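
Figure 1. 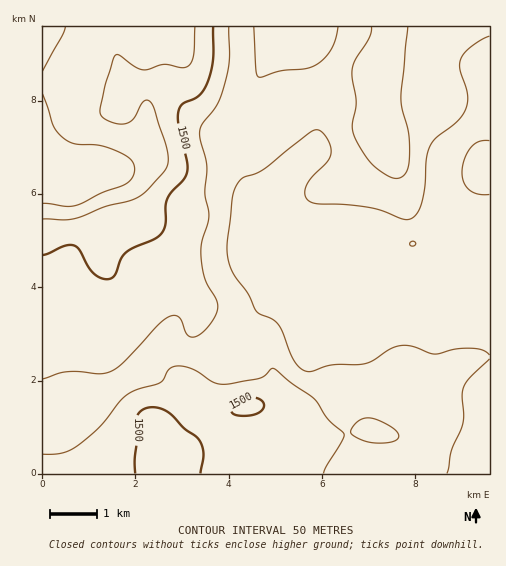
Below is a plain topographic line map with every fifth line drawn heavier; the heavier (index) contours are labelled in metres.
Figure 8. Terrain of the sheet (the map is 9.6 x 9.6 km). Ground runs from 1360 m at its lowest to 1650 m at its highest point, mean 1450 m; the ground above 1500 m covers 17.1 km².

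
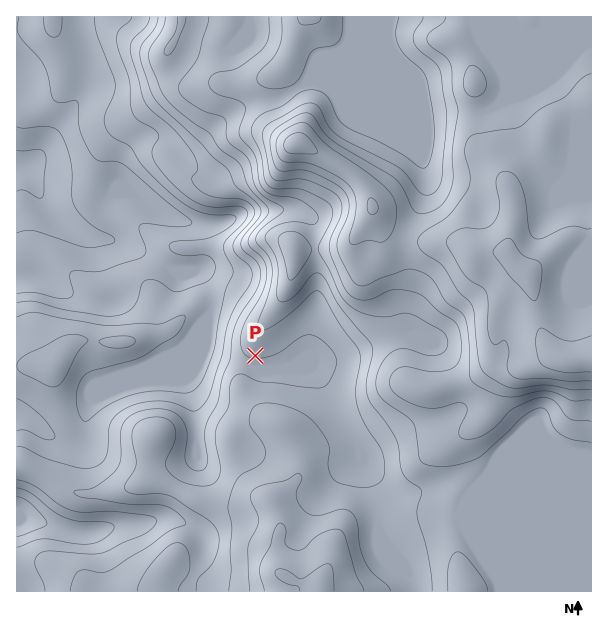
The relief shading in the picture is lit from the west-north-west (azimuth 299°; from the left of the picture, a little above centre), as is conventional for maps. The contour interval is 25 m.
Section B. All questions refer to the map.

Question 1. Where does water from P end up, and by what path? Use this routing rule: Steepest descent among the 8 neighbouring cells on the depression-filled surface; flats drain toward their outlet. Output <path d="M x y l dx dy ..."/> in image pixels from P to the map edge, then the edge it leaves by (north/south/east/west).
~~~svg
<path d="M255 356l0 10-9 0-1-1-9-2-2-1-28 0 0-5 1-1 0-3 3-6 0-41 2-1 0-11-5-9-9-9 0-1-7 0-5-3-3 0-12-6-6 0-15-11-6-3-3 0-4-3-3 0-5-3-3 0-4-3-3 0-6-3-15 0-2-1-9-2-9-4-3-3-1 0-3-3-11-6-16-17-9-19-5-5 0-1-9-9-4 0"/>
exit: west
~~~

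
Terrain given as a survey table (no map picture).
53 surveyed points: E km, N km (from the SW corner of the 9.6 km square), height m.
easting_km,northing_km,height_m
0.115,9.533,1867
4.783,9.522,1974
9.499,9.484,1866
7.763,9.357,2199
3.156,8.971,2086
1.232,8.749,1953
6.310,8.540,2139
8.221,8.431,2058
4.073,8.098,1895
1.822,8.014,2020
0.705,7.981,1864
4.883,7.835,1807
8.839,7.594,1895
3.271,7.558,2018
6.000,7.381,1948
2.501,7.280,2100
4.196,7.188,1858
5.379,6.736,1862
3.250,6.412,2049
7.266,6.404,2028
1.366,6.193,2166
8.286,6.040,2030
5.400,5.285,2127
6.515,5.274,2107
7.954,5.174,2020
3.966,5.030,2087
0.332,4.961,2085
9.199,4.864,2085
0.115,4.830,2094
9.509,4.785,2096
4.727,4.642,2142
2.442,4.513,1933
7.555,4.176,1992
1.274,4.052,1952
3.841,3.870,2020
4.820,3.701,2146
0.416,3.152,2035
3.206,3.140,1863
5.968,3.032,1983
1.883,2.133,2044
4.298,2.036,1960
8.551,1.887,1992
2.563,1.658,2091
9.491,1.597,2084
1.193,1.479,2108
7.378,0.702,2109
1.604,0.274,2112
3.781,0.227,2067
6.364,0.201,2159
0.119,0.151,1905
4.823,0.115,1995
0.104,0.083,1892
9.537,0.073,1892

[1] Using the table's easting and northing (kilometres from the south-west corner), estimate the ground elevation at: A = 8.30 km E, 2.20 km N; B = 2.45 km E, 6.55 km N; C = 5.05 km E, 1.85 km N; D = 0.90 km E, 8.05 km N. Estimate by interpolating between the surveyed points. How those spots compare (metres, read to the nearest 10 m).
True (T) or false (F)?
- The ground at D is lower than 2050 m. T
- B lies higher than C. T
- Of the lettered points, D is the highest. F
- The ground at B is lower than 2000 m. F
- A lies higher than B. F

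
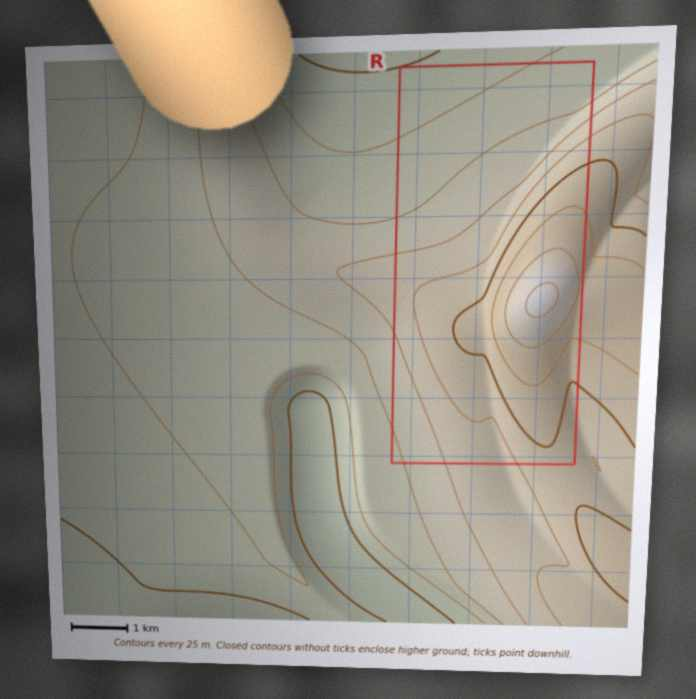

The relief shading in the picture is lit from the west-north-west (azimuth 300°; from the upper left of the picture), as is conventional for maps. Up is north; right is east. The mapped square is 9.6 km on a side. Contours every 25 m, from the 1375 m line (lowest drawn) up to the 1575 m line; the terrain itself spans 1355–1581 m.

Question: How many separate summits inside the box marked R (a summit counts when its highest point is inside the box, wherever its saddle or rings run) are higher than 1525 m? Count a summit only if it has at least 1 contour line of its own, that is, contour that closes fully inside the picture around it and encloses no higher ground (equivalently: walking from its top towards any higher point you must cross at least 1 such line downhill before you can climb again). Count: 1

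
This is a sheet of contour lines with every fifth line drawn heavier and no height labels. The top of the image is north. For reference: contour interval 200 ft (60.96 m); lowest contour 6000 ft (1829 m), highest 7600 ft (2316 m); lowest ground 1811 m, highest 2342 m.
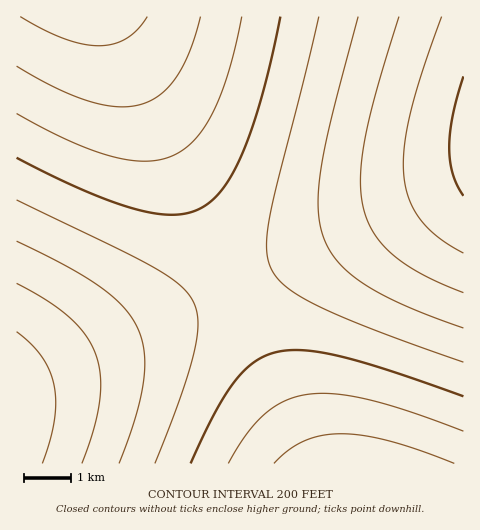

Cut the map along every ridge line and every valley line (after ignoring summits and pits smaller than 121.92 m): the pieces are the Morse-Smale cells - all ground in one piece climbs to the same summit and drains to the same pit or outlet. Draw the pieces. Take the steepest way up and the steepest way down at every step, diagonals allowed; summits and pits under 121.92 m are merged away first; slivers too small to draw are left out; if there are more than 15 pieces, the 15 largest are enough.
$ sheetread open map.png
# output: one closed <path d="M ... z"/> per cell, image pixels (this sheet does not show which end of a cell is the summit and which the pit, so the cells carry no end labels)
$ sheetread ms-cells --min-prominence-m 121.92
<path d="M463 16l-353 1 122 269 232-106z"/><path d="M110 16l-94 1 1 367 215-99z"/><path d="M463 180l-230 106 81 178 150-1z"/><path d="M232 286l-215 98-1 79 297 1z"/>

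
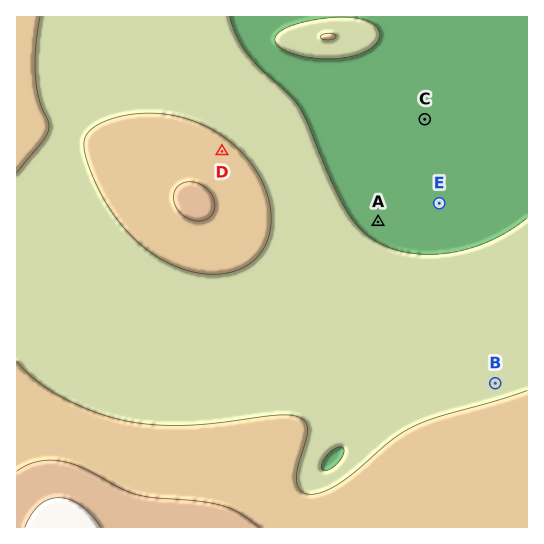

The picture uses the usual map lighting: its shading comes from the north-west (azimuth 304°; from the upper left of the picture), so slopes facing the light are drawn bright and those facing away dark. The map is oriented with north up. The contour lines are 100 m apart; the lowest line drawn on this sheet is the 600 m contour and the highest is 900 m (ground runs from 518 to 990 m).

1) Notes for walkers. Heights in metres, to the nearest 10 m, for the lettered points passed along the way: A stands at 590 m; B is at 690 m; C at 570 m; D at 730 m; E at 580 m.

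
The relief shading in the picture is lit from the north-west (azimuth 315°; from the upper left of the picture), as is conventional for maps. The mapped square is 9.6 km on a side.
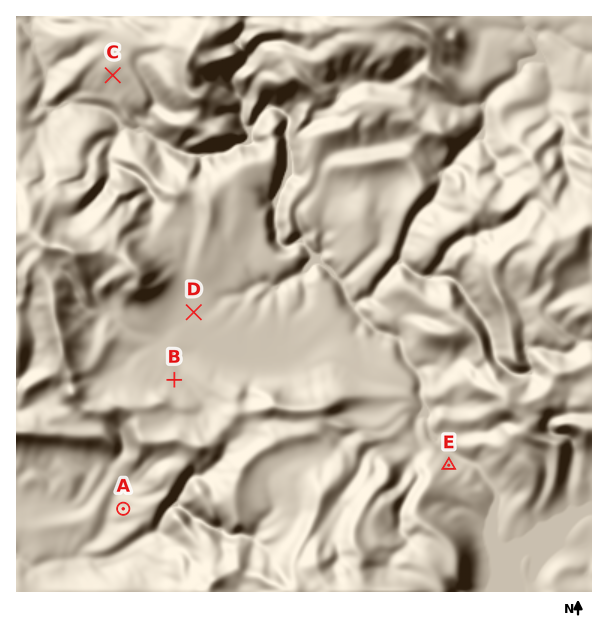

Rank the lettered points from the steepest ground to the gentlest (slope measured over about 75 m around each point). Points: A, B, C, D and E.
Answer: E C A B D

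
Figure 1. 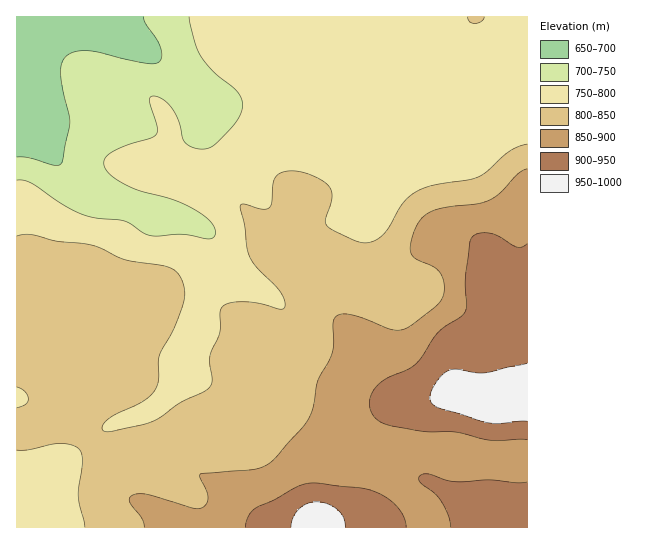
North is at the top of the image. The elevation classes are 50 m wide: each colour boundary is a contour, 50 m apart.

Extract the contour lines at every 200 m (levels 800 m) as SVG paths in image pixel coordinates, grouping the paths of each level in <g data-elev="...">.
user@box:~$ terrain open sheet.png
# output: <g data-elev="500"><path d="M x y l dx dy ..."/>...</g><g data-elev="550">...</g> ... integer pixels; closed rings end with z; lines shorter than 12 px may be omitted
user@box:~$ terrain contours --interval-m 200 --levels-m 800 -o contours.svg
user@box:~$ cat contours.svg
<g data-elev="800"><path d="M17 450l12 0 32-7 12 2 6 4 3 5 0 8-4 35 7 30"/><path d="M17 387l8 4 3 8-3 6-8 3"/><path d="M527 144l-9 3-9 4-22 20-9 6-9 3-36 5-18 7-13 12-18 30-9 6-8 3-6-1-8-2-20-10-7-5-1-6 7-24-2-6-5-7-12-6-14-4-12-1-8 3-6 8-1 20-2 5-8 2-19-5-2 1-1 2 10 50 7 10 23 24 5 10 0 6-6 2-18-5-16-2-14 1-8 3-3 7-1 21-9 23 2 22-2 8-8 6-23 10-25 18-11 4-31 6-6 1-3-2-1-4 4-5 10-7 29-14 7-6 4-7 3-8 0-24 15-28 10-26 1-11-4-12-5-7-7-4-44-7-32-15-36-4-26-6-14 1"/><path d="M468 17l2 5 5 1 7-2 2-4"/></g>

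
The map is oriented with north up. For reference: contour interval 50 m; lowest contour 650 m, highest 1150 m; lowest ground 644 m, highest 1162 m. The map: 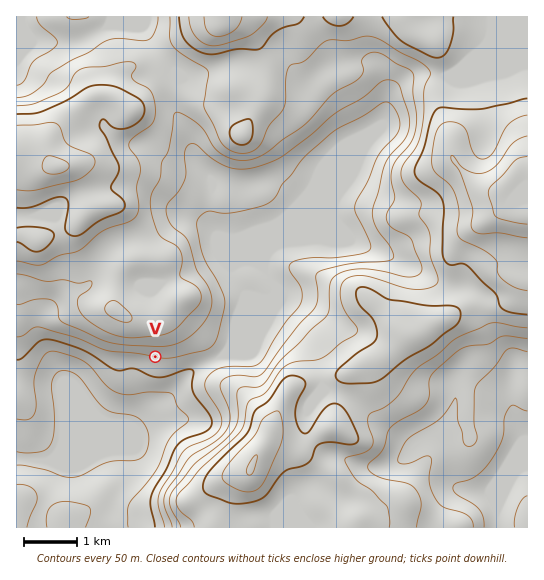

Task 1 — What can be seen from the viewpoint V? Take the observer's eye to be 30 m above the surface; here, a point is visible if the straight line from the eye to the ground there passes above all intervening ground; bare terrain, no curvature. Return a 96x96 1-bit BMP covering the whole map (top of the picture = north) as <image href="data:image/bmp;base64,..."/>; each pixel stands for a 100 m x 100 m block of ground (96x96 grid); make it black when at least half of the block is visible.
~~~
<image width="96" height="96" href="data:image/bmp;base64,Qk2+BAAAAAAAAD4AAAAoAAAAYAAAAGAAAAABAAEAAAAAAIAEAAATCwAAEwsAAAIAAAAAAAAA////AAAAAAD7//8AAAAAAAAAAAD///8AAAAAAAAAAAD///8AAAAAAAAAAAD///8AAAAAAAAAAAD////AAAAAAAAAAAD/////AAAAAAAAAAD/////wAAAAAAAAAD/////4AAAAAAAAAD/////8AAAAAAAAAD//////AAAAAAAAAD//////4AAAAAAAAD//////+AAAAAAAAD///////AAAAAAAAD///////AAAAAAAAB///////gAAAAAAAB///////wAAAAAAAD///////wAAAAAAAD///////4AAAAAAAD///////4AAAAAAAD///////4AAAAAAAB///////8AAAAAAAD///////8AAAAAAAD///////+AAAAAAAD/+A////+AAAAAAAD/4Af////AAAAAAAD/gA/////AAAAAAAD/AB/////gAAAAAAD+AB///+/gAAAAAAD+AD/////gAAAAAAD8AD/////wAAAAAAD8AH/////wBwAAAAD4AH/////4D4AAAAD4AH//+//8H8AAAAD4AH//8H///+AAAADwAH/+IB////4AAADwAD/8AAP/+f8AAADgAAfgAAD/+P8AAADAAAAAAAB///4AAAAAAAAAAAA///wAAAAAAAAAAAAf//gAAAAAAAAAAAAH//AAAAAAAAAAAAAD/+AAAAAAAAAAAAAB/8AAAAAAAAAAAAAA/4AAAAAAAAAAAAAAf4AAAAAAAAAAAAAAfwAAAAAAAAAAAAAAPgAAAAAAAAAAAAAAGAAAAAAAAAAAAAAAAAAAAAAAAAAAAAAAAAAAAAAAAAAAAAAAAAAAAAAAAAAAAAAAAAAAAAAAAAAAAAAAAAAAAAAAAAAAAAAAAAAAAAAAAAAAAAAAAAAA/gAAAAAAAAAAAAAP/+AAAAAAAAAAAAAP//8AAAAAAAAAAAAH//8AAAAAAAAAAAAD/+AAAAAAAAAAAAAB/8AAAAAAAAAAAAAA/8AAAAAAAAAAAAAAf8AAAAAAAAAAAAAAf8AAAAAAAAAAAAAAP8AAAAAAAAAAAAAAPgAAAAAAAAAAAAAAOAAAAAAAAAAAAAAAEAAAAAAAAAAAAAAAAAAAAAAAAAAAAAAAAAAAAAAAAAAAAAAAAAAAAAAAAAAAAAAAAAAAAAAAAAAAAAAAAAAAAAAAAAAAAAAAAAAAAAAAAAAAAAAAAAAAAAAAAAAAAAAAAAAAAAAAAAAAAAAAAAAAAAAAAAAAAAAAAAAAAAAAAAAAAAAAAAAAAAAAAAAAAAAAAAAAAAAAAAAAAAAAAAAAAAAAAAAAAAAAAAAAAAAAAAAAAAAAAAAAAAAAAAAAAAAAAAAAAAAAAAAAAAAAAAAAAAAAAAAAAAAAAAAAAAAAAAAAAAAAAAAAAAAAAAAAAAAAAAAAAAAAAAAAAAAAAAAAAAAAAAAAAAAAAAAAAAAAAAAAAAAAAAAAAAAAAAAAAAAAAAAAAAAAAAAAAAAAAAAAAAAAAAAAAAAAAAAAAAAAAAAAAAAAAAAAAAAAAAAAAAAAAAAAAAAAAAAAAAAAAAA="/>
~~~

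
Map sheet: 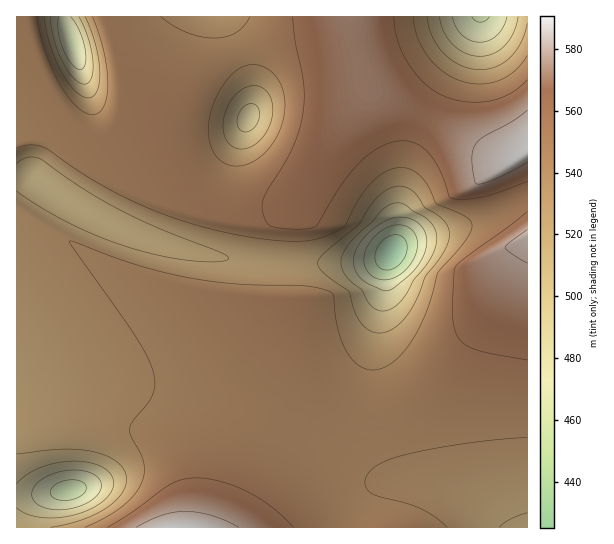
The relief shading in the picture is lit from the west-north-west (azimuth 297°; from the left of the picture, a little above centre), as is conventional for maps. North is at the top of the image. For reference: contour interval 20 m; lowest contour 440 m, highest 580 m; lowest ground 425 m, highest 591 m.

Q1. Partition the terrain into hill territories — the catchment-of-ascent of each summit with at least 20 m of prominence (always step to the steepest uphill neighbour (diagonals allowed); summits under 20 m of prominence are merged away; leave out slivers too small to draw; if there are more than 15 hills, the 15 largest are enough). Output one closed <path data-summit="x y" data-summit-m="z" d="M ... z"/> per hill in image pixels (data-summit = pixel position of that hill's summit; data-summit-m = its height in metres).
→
<path data-summit="527 151" data-summit-m="591" d="M527 16l-510 0-1 161 17 0 41 28 45 23 48 17 31 8 37 7 56 4 70-1 17-3 9-4 11-11 11-5 65-17 54-26z"/><path data-summit="182 527" data-summit-m="591" d="M33 177l-17 1 0 317 35-1-9 3-10 10-5 14 0 7 474-1-23-19-24-13-29-10-27-4-8-4-7-7-8-15-7-25-1-32 4-39 13-66 0-20 5-18-11 5-17 3-70 1-56-4-37-7-59-17-32-13-46-26z"/><path data-summit="527 237" data-summit-m="584" d="M527 197l-4 0-17 11-32 15-65 17-11 5-7 8-7 20 0 20-13 66-4 39 0 20 4 25 9 23 10 11 8 4 27 4 29 10 24 13 24 20 26-1z"/>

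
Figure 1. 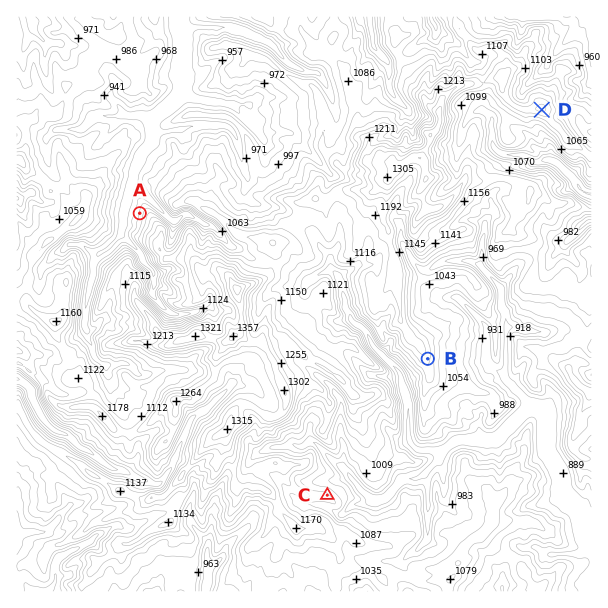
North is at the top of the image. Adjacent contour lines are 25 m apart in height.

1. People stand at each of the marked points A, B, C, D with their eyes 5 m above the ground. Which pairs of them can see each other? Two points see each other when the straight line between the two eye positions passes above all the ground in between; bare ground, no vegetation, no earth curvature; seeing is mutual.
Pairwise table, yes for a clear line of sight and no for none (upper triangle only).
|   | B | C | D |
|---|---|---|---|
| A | no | no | no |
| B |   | yes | yes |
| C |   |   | no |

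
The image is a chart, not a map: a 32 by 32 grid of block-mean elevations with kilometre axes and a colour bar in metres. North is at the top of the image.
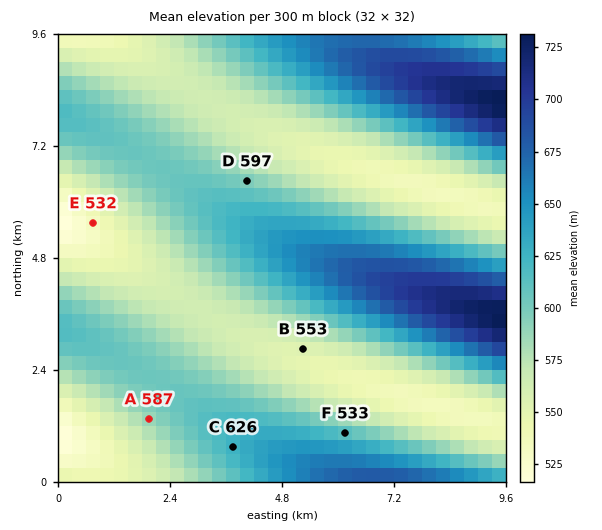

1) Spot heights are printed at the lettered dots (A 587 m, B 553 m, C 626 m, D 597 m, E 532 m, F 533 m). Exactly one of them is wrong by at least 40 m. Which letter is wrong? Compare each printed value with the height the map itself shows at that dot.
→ F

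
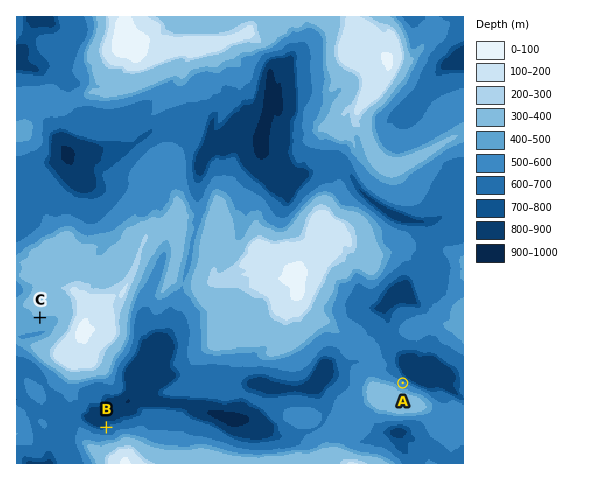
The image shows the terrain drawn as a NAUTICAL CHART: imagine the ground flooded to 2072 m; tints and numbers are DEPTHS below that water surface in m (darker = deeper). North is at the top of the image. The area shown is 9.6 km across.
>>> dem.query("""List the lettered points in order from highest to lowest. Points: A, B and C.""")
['C', 'A', 'B']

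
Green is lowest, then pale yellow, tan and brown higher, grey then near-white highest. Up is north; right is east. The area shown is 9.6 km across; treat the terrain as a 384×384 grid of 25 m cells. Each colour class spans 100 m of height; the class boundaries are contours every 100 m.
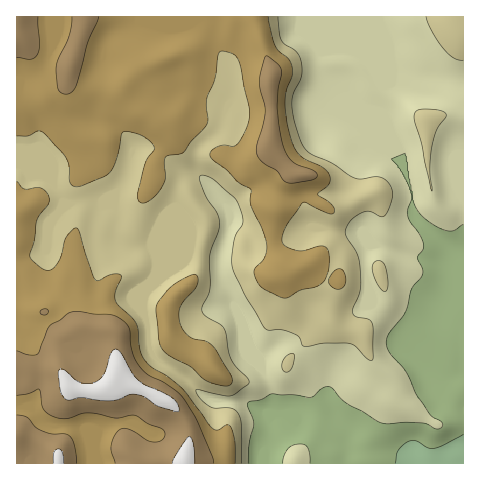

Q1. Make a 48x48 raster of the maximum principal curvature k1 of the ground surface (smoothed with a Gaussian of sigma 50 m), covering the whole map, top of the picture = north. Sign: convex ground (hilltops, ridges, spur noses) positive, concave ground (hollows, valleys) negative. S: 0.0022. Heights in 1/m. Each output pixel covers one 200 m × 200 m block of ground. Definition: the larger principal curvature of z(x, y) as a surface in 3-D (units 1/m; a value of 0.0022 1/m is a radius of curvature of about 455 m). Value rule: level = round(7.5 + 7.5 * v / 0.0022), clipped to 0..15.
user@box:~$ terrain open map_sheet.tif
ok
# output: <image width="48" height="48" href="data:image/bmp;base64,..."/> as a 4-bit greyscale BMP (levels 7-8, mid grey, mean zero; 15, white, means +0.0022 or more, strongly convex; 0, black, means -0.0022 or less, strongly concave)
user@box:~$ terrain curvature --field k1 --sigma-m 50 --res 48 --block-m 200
<image width="48" height="48" href="data:image/bmp;base64,Qk32BAAAAAAAAHYAAAAoAAAAMAAAADAAAAABAAQAAAAAAIAEAAATCwAAEwsAABAAAAAAAAAAAAAAABEREQAiIiIAMzMzAERERABVVVUAZmZmAHd3dwCIiIgAmZmZAKqqqgC7u7sAzMzMAN3d3QDu7u4A////AId5+oiHequ8u7mZzYd4nKiIiJmYiIiHiJeL64iJrKh3itqYzXd3mqmIiImId3iYiKq7vJiIm5d2aeuYzYd4mYmHiImYh2epiMqHeod3moh2aPuIzYiIh3mIh3iZmHisqah3iXZ3mHiHa/qIzamIh3iYh3iJmavLuoiZqod4mGeYr+mIrZd3h3iXeHeImruYmIeJq6qqqXis/6dnm2eHh3mIiIiZmql3iIiIq7zKqqzu64d4q3qoh5l3iIiImpd3iYl3rKqrmM7bmYma/t2pqah4iIiImod4iIiIy3ZpqtuJmHm//LqJuoeIh4iKuod4h5ma2Yd3vbhniKvfl3h5uoiHd4m8qIeIh4h5uHd4zZV5q8vLhnd5qpiHd4rJd3iIiIeJqHd4zYaKy7m6l3iZiZmYeIy2Z4iIiHd4qYd4vZeL6oiaqIi4eIiZmaymd4iIiIh4mqq83bl86HiJqHi4eIeJqqq4eIiIiIiIeKqryqh913d4mHioiYeKqHmqiIh3iJmqiZh5qIidyHd4h3qYmYeKp3eamId3eHiJmIh6lnia63iId4qHmXeJqIeKqHd3iHiIiIh6t3iIz8mYiJqYqHiYq5iLqHeIiImHiIh4uoiIi/2YiImrqYmIrJiciIiIh4h3iYl4iqmIiK+Xiau6m6mIrIisiJmId4h3eZl4iJqIh36nibmZqruYm4m7mIh3d5h3eJh4h4mId3uniqaKl3q5mpiah4iId6iHiJh4eIh3h3rHeqebh3iqmYeJmJmIeKiIiJh4eJl3iHjpiaibh3eJl2eKqYiImKh3iJh4iJmHd3jaiIirl2d5t2aLmIiJqKl3iJh4iJqHd3rahnmrqHd6uXaLl3icqauZiIl3iJqXd52Yd4vLqprNvLibl4nMmXmpiIh3eJqoiLp3dqyZmHipecyrqYjqeIeYiJiIiImpibh3iLp4qniZiIvMqHn4d5eIiImYiHmqmJh3irhnrN7+uYmrmIr4d4iHeIiJmIiqh3eJupmJrf/8mIiZiIvnd4h3eIiJmIiqiIm7qZqqzbiJiHd4h3zXd3h3iIiJqHeZmpmph4rL2nVoiHd3h33Xd3h3iYmaqGaJmYiIh4nduGZoiId3d33Hd4h3mYiZmHeamImIiHfPuHd4iIiIiIy4d4h4mHh4iImpmYiIiHe/t3d4iIh3iKupmZiJiIh4iKqYmYeIiHevt3d3iHh3ebu7qYmZiJh4iZiIeJh4d3evtmd3d4h3iriJmIiZmZiZmYeId5h3d4jPpmeHd4iImId4iHiIm5mZmoeId4iIiInfqIiHd3iId4iIiHiHjKh3iaiId4mIh4jOu6l3d4iHeIh3iHiInLd3eJqph5mId4i9y5iJiZiHd4h4iXqYi8h3eImsy6iHd3fdq6mIiIiIiIiIipuYedl3iYiIq7qIiHj8eah4iIh3eIiImrmIeMt3iIiHeJmIiHr5VoiHd3h3d4iImbh3d6yHiHiHd4iIiHz5ZniIiIiIiIiImbh3d5ypmHeHd4iHiZzYeId4iIiIiIiJmA=="/>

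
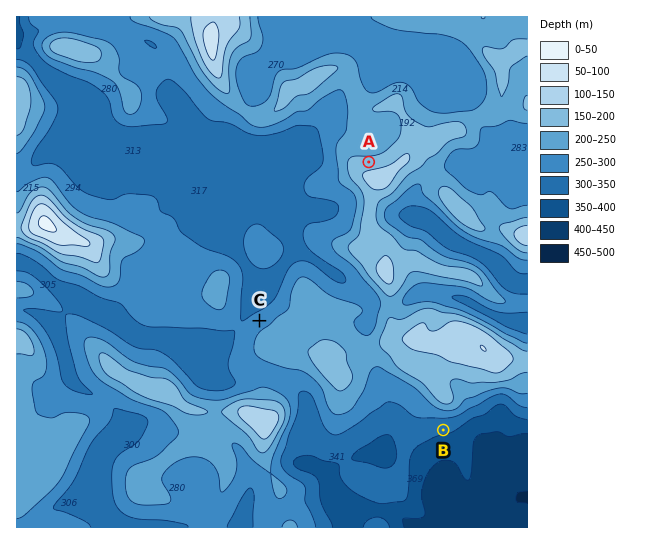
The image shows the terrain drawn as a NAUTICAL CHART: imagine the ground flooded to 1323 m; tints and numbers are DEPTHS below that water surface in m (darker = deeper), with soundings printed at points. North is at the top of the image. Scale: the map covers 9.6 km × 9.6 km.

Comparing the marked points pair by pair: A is higher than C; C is higher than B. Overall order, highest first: A C B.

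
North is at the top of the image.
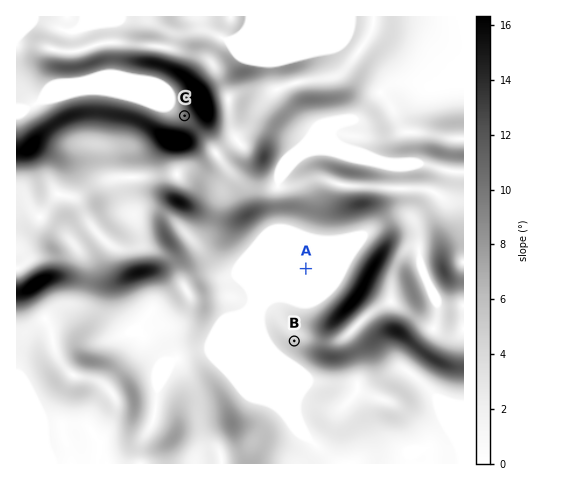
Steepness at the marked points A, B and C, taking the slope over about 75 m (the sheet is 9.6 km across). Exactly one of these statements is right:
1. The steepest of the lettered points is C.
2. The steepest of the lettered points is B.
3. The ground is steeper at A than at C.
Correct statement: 1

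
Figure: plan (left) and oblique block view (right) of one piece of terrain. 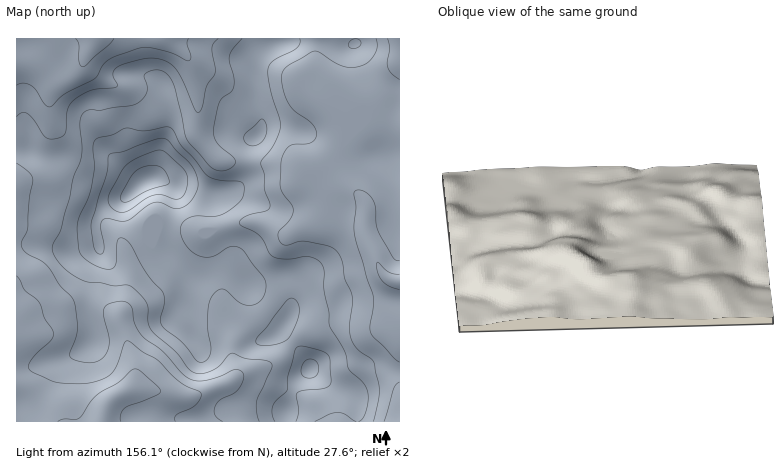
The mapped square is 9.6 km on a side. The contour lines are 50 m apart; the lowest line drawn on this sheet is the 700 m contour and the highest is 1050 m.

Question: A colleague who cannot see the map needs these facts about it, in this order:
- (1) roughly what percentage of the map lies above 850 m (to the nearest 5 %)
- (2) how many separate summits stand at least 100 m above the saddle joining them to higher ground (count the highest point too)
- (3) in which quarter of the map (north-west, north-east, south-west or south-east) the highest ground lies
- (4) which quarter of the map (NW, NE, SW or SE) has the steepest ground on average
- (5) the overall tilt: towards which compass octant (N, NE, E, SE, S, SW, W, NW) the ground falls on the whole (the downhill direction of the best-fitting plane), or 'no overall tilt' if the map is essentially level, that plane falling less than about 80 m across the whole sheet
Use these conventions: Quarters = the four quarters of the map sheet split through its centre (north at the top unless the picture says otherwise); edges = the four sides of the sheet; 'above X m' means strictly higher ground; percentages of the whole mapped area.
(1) About 40 % of the map lies above 850 m.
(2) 1 summit rises at least 100 m above its surroundings.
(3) The highest point lies in the north-west quarter of the map.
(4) Slopes are steepest in the north-west quarter.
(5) On the whole the map has no overall tilt.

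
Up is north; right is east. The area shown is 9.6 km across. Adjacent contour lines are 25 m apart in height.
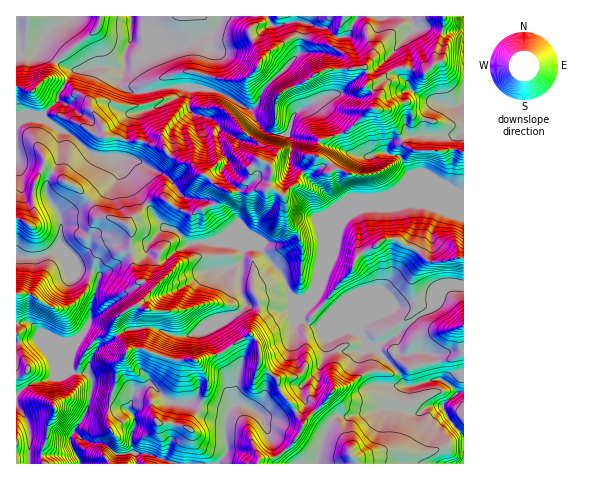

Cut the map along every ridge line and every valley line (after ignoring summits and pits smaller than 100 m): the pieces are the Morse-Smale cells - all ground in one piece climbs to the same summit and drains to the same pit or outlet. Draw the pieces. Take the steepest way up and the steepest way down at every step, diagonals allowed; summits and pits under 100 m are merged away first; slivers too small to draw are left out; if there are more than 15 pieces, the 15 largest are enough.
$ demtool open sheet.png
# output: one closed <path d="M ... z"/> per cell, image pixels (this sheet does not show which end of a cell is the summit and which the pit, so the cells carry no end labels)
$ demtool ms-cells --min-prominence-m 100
<path d="M343 16l-326 0 0 40 17 0 6-11 1 4 16 14 11 5 9 2-9 7-10 18 0 6-15 14 6 8 11 8-1 29-7 12 12 10 12 4 15 14 25-20 4-8-2-14 4 14 24 33 8-6 8-1 11 8 16 7 5 0 21-9 10-13 26 1 8-3 10 0 3-13-2-11 5-8-2-9 2-15 0-29 5-10 45-24 27-2-5-12-14-9z"/><path d="M145 328l-19 2-7 3-18 12-8 9-5 13 0 8 4 6-2 22-8 17-8 11 0 2 7 5 10 5 14 1 13 11 12-3 16 2 19 5 7 5 85 0 5-6 15-1 17-15 9-19-12-20-9-10-5-15-17-13-1-19-8-12-33 20-19 6-24 0-32-11 4-9z"/><path d="M403 144l-8 3-3 17-3 2-19 9-19 0-11-6-6 0-5-7-11-6-18 20-3 6-13 14-12-7-13 0-8 3-26-1-10 13-21 9-12-2-20-13-8 1-7 7 18 21 11 4 12 13 33-2 24 5-5 17 0 28 6 12 4 2 20 0 11 5 10-1 9 8 10-17 30-76 7-8 15-9 31-1 11-3 14 0 14 3 32 0 0-55-10-3-10 2-31-1z"/><path d="M444 16l-100 0-11 31 14 9 5 12-27 2-41 21-8 8-1 34-2 8 2 16-5 8 2 11-3 12 15 8 13-14 3-6 18-20 11 6 5 7 6 0 11 6 19 0 19-9 3-2 3-17 9-3-16-32-14-4 2-11-10-12 33-18 8 0 17 5 6-2 5-7 0-10 9-29z"/><path d="M246 304l-9 10-48 22-14 0-22-8-7 0 1 12-4 9 32 11 24 0 19-6 33-20 8 12 1 19 17 13 5 15 9 10 12 20-5 12-12 15-9 7-18 2-1 5 58 0 7-29 6-11 7-8 29-2 21-7 14 2 11 5 7 0 13-8 11 1 15-14-9-9-9-5-32 7-5-4-3-10-23-22-36 1-8-10 0-5 4-3-28-8-17-15-10 1-11-5-20 0z"/><path d="M418 204l-56 4-18 12-34 81-9 14 0 4 4 4 29 10 6 0 7-3 9 1 20 19 5-6 16-10 21-18 13-6 5-5 9-17 19-3 0-77-32-1z"/><path d="M133 20l-3 0 0 21-6 12-1 22-4 6 3 6 14 6 32-6 35 1 21 6 25 15 7-3 8-18 36-35 4-24-2-7-11 0-15 4-5-2-35 24-18 3-6-3-2-13-7 1-14 8-18 0-25-21z"/><path d="M221 242l-31 2-14 6-10 10-18-5-2-7-5 4-8 1 0 12 3 13 7 3 7 7-3 9-11 8 11 4-1 19 7 0 22 8 14 0 53-27 4-7-6-10 0-28 4-15 2-1-11-4z"/><path d="M27 322l-11 3 0 138 64 1 0-3-9-16 0-8 16-27 5-20-1-13-3-4-17-1-3-8-24-24-4-7z"/><path d="M463 392l-9 3-12 12-11-1-13 8-7 0-11-5-14-2-21 7-15 2-11-1-7 4-9 16-6 28 146 1z"/><path d="M463 16l-19 1-2 17-7 19 0 10-5 7-6 2-17-5-8 0-33 18 10 12-2 11 14 4 14 29 11 9 31 1 10-2 10 2z"/><path d="M56 253l-6 0-11 5-23-2 0 67 15 0 38 43 5-22 16-22 1-16 4-12 4-20-4-2-15-2-14-6z"/><path d="M463 286l-12 0-6 2-9 17-5 5-13 6-21 18-19 13-2 3 23 22 6 13 8 1 26-7 9 5 8 9 8-2z"/><path d="M132 254l-8 4-9 9-15 9-9 30-1 16-14 20-5 12-1 16 1 2 17 1 4-17 9-11 25-15 20-3 1-18-11-4 11-8 3-9-7-7-7-3z"/><path d="M91 202l-31 14 0 27-6 9 6 4 6 8 14 6 15 2 4 5 25-19 9-5-3-4 2-19-10-9-21-5z"/>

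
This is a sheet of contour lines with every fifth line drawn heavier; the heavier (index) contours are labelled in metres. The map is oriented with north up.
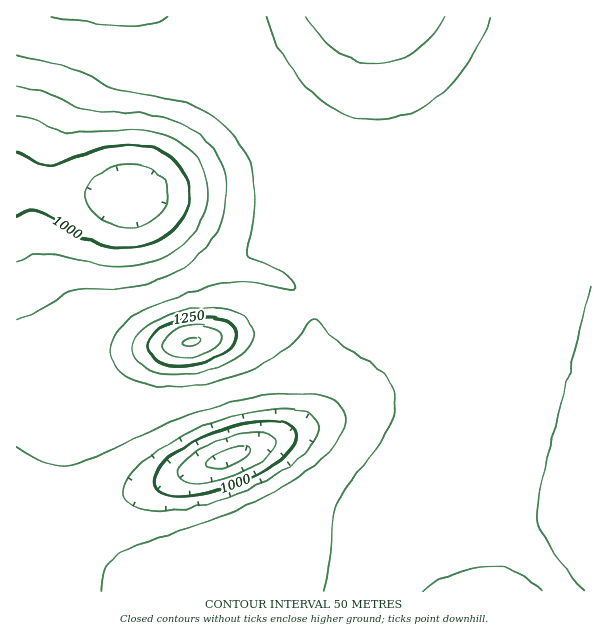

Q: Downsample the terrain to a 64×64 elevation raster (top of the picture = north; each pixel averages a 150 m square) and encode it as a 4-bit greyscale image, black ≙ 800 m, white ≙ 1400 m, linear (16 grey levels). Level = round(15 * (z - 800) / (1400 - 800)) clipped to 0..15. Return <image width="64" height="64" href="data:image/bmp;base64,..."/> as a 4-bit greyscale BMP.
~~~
<image width="64" height="64" href="data:image/bmp;base64,Qk12CAAAAAAAAHYAAAAoAAAAQAAAAEAAAAABAAQAAAAAAAAIAAATCwAAEwsAABAAAAAAAAAAAAAAABEREQAiIiIAMzMzAERERABVVVUAZmZmAHd3dwCIiIgAmZmZAKqqqgC7u7sAzMzMAN3d3QDu7u4A////AHd3d3d3iIiIiIiIiIiIiZmZmZmZmZmZmIiIiIiJmaqqd3d3d3eIiIiIiIiIiIiJmZmZmZmZmZmZmIiIiJmZqqp3d3d3d4iIiIiIiIiIiImZmZmZmZmZmZmZmZmZmZqqqnd3d3d3eIiIiIiIiIiIiZmZmZmZmZmZmZmZmZmZqqqqd3d3d3d3iIiIiIiIiIiImZmZmZmZmZmZmZmZmaqqqqp3d3d3d3d3iIiIiIiIiIiZmZmZmZmZmZmZmZmqqqqqqnd3d3d3d3d3eIiIiIiIiJmZmZmZmZmZmZmaqqqqqqqqd3d3d3d3d3d3d4iIiIiImZmZmZmZmZmZmaqqqqqqqqp3d3d3d3d3d3d3d3iIiIiJmZmZmZmZmZmZqqqqqqqqqnd3d3d3d2ZmZmZnd3iIiIiZmZmZmZmZmZmqqqqqqqqqd3d3d3d2ZmVVVVZmd3eIiImZmZmZmZmZmaqqqqqqqqp3d3d3d3ZmVVRERVVmZ3iIiJmZmZmZmZmZqqqqqqqqqnd3d3d3d2ZVREMzREVWZ3iIiZmZmZmZmZmqqqqqqqqqd3d3d3d3ZmVUQzMzNEVmd4iImZmZmZmZmaqqqqqqqqp3eIiId3d2ZlRDMiIjNFVmd4iJmZmZmZmZqqqqqqqqqniIiIiId3d2ZVQzIiIzRVZneIiZmZmZmZmqqqqqqqqqiIiIiIiId3dmZUQzMzNEVWd3iImZmZmZmZqqqqqqqqqIiIiIiIiId3dmVVRENERVZneIiJmZmZmZmqqqqqqqqoiIiIiIiIiId3dmZVVUVVVmd3iImZmZmZmaqqqqqqqqiIiIiIiIiIiIh3d2ZmZWZmZ3eIiZmZmZmZqqqqqqqqqIiIiIiIiIiIiIiHd3d2Zmd3eIiImZmZmZmaqqqqqqqoiIiIiIiIiIiIiIiIh3d3d3eIiImZmZmZmZqqqqqqqqiIiIiIiIiJmZmZiIiIiIiIiIiIiZmZmZmZmqqqqqqqqIiIiIiIiZmZmZmZmYiIiIiIiIiZmZmZmZmaqqqqqqqoiIiIiImZmqqqqqqZmZiIiIiImZmZmZmZmZqqqqqqqqiIiIiIiZmqu8zLu6qZmZmZmZmZmZmZmZmZmaqqqqqqqIiIiIiJmqvM3d3MuqmZmZmZmZmZmZmZmZmZqqqqqqqoiIiIiImaq83e7tzLqpmZmZmZmZmZmZmZmZmqqqqqqqiIiIiIiZmrvN3u3cu6mZmZmZmZmZmZmZmZmaqqqqqqqIiIiIiImZq7zN3My6qZmZmZmZmZmZmZmZmZqqqqqqqniIiIiIiJmaq7u7u6qpmZmZmZmZmZmZmZmZmaqqqqqqd3iIiIiIiZmaqqqqqpmZmZmZmZmZmZmZmZmZqqqqqqp3d3iIiIiIiJmZmZmZmZmZmZmZmZmZmZmZmZmqqqqqqnd3d4iIiIiIiJmZmZmZmZmZmZmZmZmZmZmZmaqqqqqqd3d3d3d3d3iIiImZmZmZmZmZmZmZmZmZmZmZqqqqqqp3d3d3d3d3d3eIiJmZmZmZmZmZmZmZmZmZmZmaqqqqqmZ3d2ZmZmZmd3iIiZmZmZmZmZmZmZmZmZmZmZqqqqqqZmZmZmZlVmZmd4iImZmZmZmZmZmZmZmZmZmZmqqqqqpmZmZlVVVVVWZneIiZmZmZmZmZmZmZmZmZmZmaqqqqqmZmZVVVRERFVWZ3iImZmZmZmZmZmZmZmZmZmZmqqqqqVVVVVURERERVVmd4iZmZmZmZmZmZmZmZmZmZmaqqqqpVVVVEREMzREVWZ3iJmZmZmZmZmZmZmZmZmZmZqqqqqlVVVURDMzMzRFVneIiZmZmZmZmZmZmZmZmZmZmqqqqqVVVUREMzMzNEVWZ4iJmZmZmZmZmZmZmZmZmZmZqqqqpVVVREQzMzM0RVZniImZmZmZmZmZmZmZmZmZmZmqqqqlVVVERDMzMzRFVmeIiZmZmZmZmZmZmZmZmZmZmaqqqqVVVVRERDMzREVWd4iZmZmZmZmZmZmZmZmZmZmZqqqqpVVVVVREREREVWZ3iJmZmZmZmZmZmZmZmZmZmZmaqqqlVVVVVVRERFVWZ3iImZmZmZmZmZmZmZmZmZmZmZqqqqVVZmZVVVVVVWZ3eImZmZmZmZmZmZmZmZmZmZmZmqqqpWZmZmZmZmZmZ3eIiZmZmZmZmZmZmZmZmZmZmZmaqqqmZmZmZmZmZnd3iIiZmZmZmZmZmZmZmZmZmZmZmZmqqqZmZ3d3d3d3d4iImZmZmZmZmZmZmZmZmZmZmZmZmaqqpnd3d3iIiIiIiJmZmZmZmZmZmZmZmZmZmZmZmZmZqqqnd3d4iIiIiImZmZmZmZmZmZmZmIiJmZmZmZmZmZmqqqd3iIiIiZmZmZmZmZmZmZmZmYiIiIiImZmZmZmZmZqqqIiIiImZmZmZmZmZmZmZmZmYiIiIiIiJmZmZmZmZmqqoiIiJmZmZmZmqqqqZmZmZmYiIiIiIiIiZmZmZmZmaqqiJmZmZmZmaqqqqqpmZmZmYiIiIiIiIiImZmZmZmZqqqZmZmZmZqqqqqqqqqZmZmYiIiHd3d4iIiJmZmZmZmaqpmZmZmqqqqqqqqqqpmZmYiIh3d3d3d4iIiZmZmZmZqqmZmqqqqqqqqqqqqqmZmZiIh3d3d3d3eIiJmZmZmZmqqqqqqqqqqqqqqqqqqZmZiIh3d3d3d3d3iIiZmZmZmZqqqqqqqqqqqqqqqqqpmZmIh3d3dmZ3d3eIiJmZmZmZmq"/>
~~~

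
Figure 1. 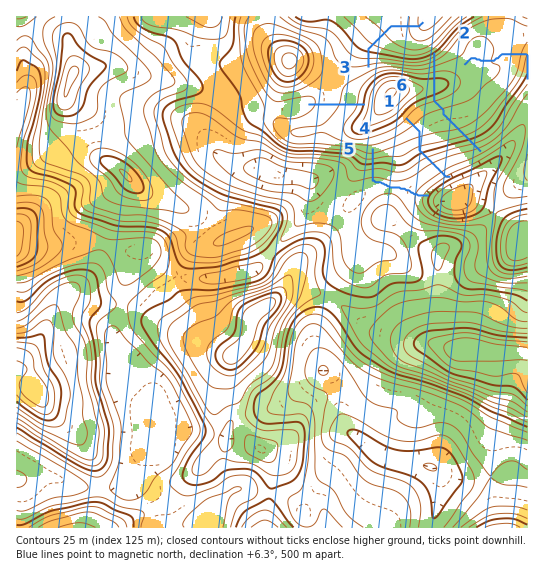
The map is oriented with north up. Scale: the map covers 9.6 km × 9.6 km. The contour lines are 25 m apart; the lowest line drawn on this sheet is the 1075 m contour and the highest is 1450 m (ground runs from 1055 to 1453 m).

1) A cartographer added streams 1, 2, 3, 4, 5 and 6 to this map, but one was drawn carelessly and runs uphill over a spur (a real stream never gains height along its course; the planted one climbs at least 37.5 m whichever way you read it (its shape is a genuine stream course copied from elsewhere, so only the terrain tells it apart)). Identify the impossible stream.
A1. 6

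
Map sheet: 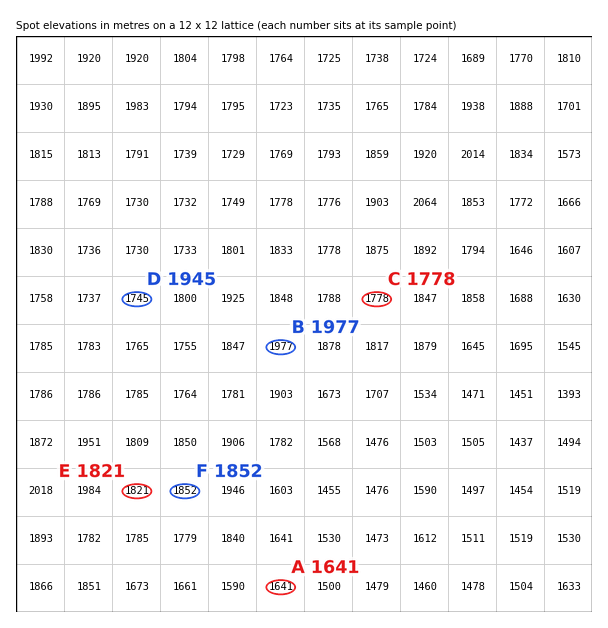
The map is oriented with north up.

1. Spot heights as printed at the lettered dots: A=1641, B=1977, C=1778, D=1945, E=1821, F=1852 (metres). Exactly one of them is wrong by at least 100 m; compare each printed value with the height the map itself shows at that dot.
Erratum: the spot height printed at D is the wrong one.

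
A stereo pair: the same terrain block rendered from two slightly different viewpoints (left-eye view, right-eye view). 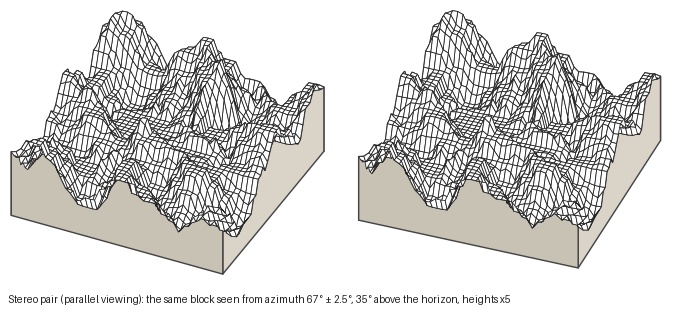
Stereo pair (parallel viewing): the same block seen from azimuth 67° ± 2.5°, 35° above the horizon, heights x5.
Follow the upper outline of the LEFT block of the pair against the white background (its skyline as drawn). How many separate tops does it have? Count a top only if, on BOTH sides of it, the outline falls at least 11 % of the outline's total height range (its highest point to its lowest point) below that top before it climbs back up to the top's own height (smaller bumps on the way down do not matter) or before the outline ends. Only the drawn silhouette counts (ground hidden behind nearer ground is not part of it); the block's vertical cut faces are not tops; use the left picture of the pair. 2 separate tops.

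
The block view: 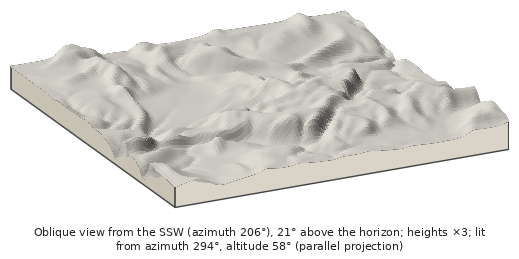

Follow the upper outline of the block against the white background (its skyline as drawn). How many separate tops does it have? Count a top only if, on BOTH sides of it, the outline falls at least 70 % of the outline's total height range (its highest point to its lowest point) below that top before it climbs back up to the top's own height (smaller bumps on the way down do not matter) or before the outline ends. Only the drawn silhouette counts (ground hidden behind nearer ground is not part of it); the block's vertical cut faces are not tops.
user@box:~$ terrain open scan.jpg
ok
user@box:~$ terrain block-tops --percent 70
0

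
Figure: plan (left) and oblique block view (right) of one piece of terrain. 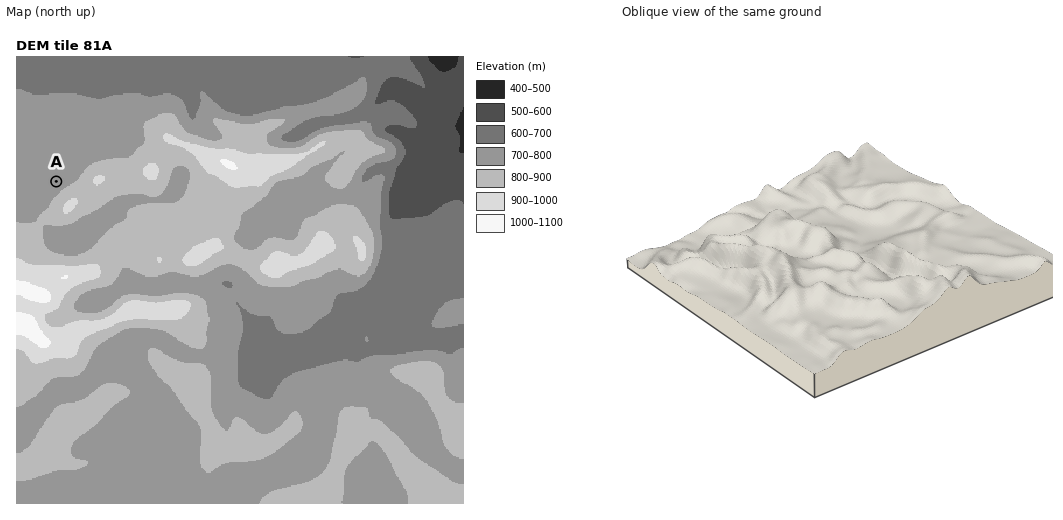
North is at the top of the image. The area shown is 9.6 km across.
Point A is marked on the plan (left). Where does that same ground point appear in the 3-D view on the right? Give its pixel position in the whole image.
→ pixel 869 322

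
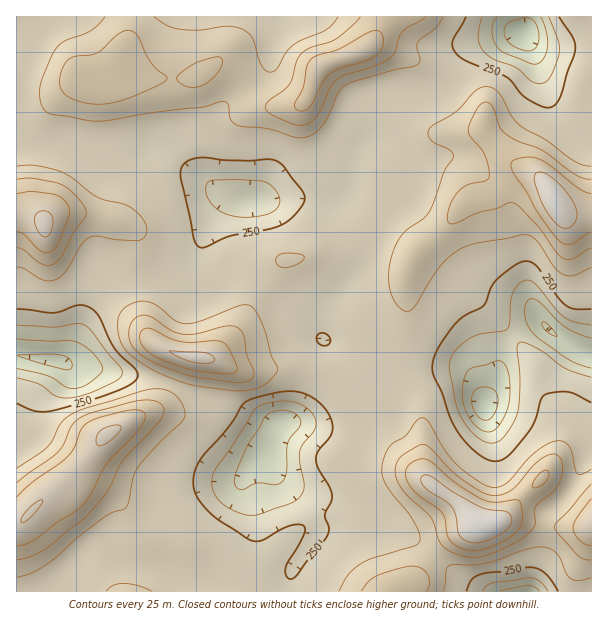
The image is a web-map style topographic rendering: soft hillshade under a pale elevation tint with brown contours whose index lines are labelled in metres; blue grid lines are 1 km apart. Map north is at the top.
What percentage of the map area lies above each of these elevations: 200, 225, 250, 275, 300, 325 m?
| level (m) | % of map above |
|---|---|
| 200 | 96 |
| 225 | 90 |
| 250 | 81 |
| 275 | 34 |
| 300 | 17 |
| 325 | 7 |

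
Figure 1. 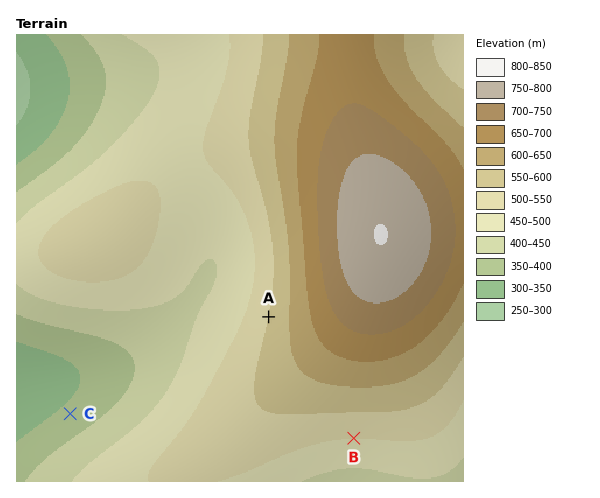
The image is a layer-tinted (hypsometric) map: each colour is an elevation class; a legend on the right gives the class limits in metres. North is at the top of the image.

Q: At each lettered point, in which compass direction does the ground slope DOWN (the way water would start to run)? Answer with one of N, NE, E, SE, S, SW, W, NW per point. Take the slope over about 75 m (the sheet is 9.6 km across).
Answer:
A W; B S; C NW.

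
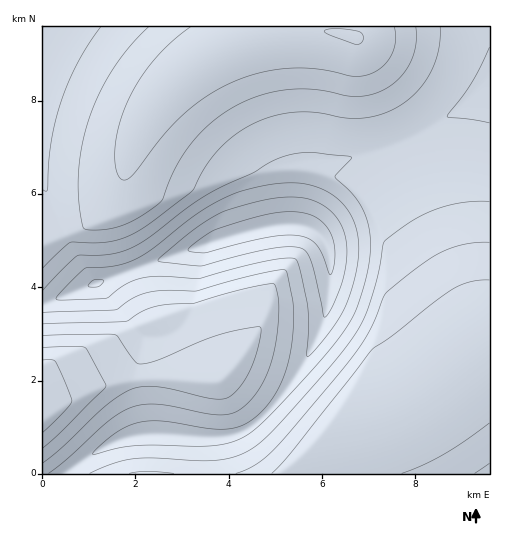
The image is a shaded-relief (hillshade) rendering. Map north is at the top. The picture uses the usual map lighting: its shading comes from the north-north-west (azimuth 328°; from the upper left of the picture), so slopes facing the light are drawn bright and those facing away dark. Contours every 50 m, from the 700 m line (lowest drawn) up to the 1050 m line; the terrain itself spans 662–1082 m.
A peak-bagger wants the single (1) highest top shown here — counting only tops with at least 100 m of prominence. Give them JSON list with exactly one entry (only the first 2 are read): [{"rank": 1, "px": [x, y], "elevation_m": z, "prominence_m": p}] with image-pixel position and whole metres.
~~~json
[{"rank": 1, "px": [356, 38], "elevation_m": 1052, "prominence_m": 198}]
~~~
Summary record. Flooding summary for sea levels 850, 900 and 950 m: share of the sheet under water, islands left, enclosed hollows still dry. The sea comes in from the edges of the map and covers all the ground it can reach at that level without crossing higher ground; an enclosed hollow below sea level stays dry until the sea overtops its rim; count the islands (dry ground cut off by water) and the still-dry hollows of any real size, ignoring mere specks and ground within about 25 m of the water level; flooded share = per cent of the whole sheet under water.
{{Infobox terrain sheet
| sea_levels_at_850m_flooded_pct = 18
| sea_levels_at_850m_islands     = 0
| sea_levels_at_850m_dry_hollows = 0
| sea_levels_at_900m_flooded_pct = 40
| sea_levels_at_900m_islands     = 0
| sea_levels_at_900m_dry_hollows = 0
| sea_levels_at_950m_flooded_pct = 60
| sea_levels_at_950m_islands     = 0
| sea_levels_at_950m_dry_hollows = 0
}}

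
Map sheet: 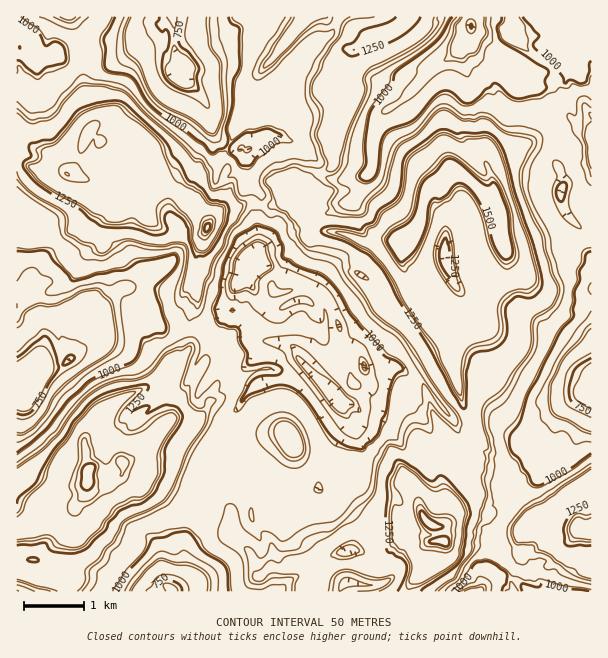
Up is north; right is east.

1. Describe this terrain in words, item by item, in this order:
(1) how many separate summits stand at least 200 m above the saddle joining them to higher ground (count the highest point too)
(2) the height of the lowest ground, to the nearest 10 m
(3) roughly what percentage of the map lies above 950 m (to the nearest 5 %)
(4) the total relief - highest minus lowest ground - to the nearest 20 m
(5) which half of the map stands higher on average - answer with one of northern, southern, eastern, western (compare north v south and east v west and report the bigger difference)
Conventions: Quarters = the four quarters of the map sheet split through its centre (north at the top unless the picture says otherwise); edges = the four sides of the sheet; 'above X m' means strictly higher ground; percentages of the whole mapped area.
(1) Counting only tops that stand 200 m proud, the map has 5 summits.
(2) The lowest point is down at roughly 660 m.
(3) About 85 % of the map lies above 950 m.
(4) From the lowest to the highest ground is roughly 860 m.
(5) The eastern half stands higher on average than the western half.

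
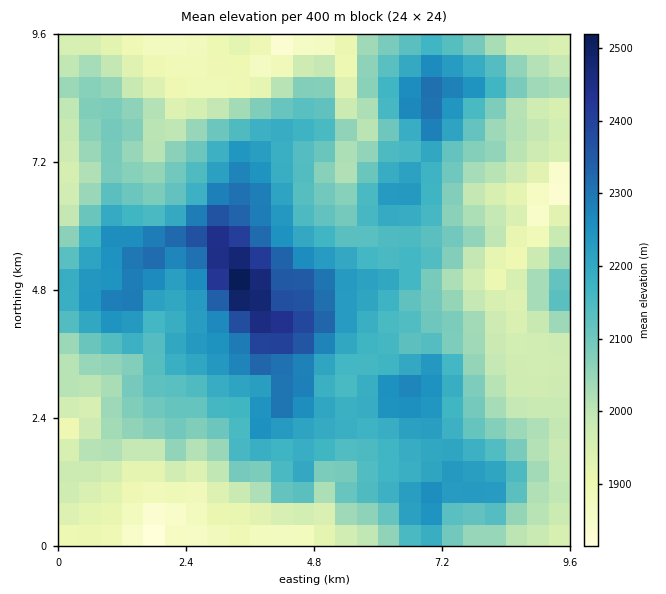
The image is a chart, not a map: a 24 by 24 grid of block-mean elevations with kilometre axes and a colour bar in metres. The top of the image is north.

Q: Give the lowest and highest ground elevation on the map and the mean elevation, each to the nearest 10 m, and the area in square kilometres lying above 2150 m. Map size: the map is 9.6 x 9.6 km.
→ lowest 1790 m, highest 2540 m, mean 2100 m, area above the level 35.9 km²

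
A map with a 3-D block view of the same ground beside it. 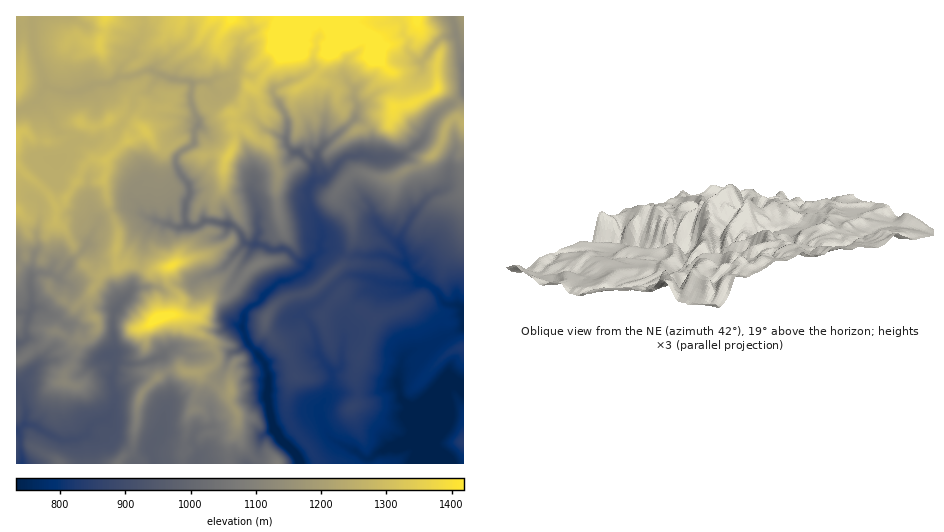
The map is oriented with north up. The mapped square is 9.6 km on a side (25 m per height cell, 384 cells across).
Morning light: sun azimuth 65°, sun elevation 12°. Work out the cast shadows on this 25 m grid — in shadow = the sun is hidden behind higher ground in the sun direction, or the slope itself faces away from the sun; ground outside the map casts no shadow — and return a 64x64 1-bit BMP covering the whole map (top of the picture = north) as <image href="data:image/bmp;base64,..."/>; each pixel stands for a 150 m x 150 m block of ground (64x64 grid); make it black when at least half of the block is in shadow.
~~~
<image width="64" height="64" href="data:image/bmp;base64,Qk0+AgAAAAAAAD4AAAAoAAAAQAAAAEAAAAABAAEAAAAAAAACAAATCwAAEwsAAAIAAAAAAAAA////AAAAAAD4AAAAAMAAD+AAAAABwAAfwAcADAOAAAbAB4AEBwAAAIAPgQYGAAAAEA+HDg4AAAJAH4cODAAAA0APg44MAAACQAeDngwAAALwA8ecHAABAH8Dz8gcAAEAeAHHwBwAAAA4A+eAHAAAABgGAgAcAAACAD+CABwAAAAAf8wAPAAAAAA/z5B4EAAAYh/f4PAQAAB4L8/A4BAAAEHngwHgAAAAA+fgAOAAAAAvR+AAYAAAAD8D4AAQAAAAPAfgABAAAAA4x+QAAAAACDDj/AAAAAAYI+X4AAAAAAAjxHwAAAAAADGEAAAAAAAAo4wAAAAAAAAzDAAADwIBALMMAAA+BwEA0gQAALwPAQCQBAADvB8BgAAEB/88PxiAAAAJvjh+OEAACADSOHw4YAgYAMB4eDgAABgA8HgwfAAAMAD4eBh4AAAAAfx4HDAAAAAB/HgGAAAAAAPc+D4AwgAAO4z4f8fiAABwAPH//+AAACBA47/+8QAAAEDDD/x7AAAAfgMv/DsAAAB0Ew34GwAAAHgjDPgIAAAAYAcM+AAAAABABgz4AAAAAEMGCMAAAAAAQ4QAwAAAAABBgAHgEAAAAEGAB/gwAAAAAbAj+DAAEAAJ/DHgMAAQABD8OOAQABAAEPgQAIAAAAAAOAAAgAAAAEAwEAABADAAACgAAAEAMAAAAAAAAw=="/>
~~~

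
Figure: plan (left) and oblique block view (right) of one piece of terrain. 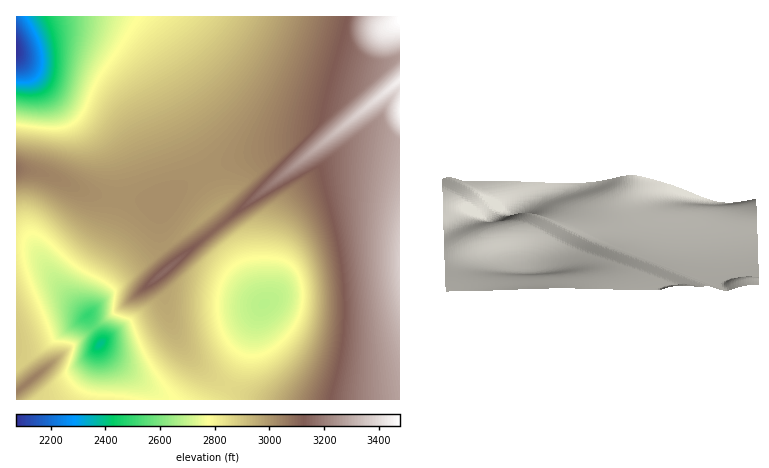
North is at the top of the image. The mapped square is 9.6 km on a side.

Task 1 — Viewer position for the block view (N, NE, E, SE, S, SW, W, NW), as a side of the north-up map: E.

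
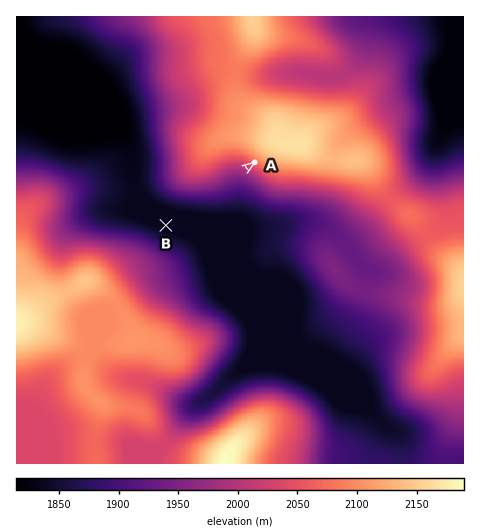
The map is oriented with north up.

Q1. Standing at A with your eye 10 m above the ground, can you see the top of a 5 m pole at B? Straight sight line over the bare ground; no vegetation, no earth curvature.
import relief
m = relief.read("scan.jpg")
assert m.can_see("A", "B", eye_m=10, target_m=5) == True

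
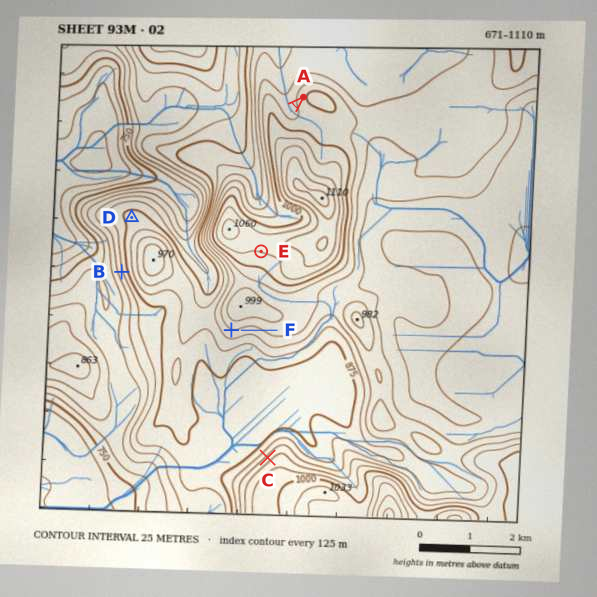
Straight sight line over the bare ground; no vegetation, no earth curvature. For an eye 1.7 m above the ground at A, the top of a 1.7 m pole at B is out of sight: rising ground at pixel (284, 116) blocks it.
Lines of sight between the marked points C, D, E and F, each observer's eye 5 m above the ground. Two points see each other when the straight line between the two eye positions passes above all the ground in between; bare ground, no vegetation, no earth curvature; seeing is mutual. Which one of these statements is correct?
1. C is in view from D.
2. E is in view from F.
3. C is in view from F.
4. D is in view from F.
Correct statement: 3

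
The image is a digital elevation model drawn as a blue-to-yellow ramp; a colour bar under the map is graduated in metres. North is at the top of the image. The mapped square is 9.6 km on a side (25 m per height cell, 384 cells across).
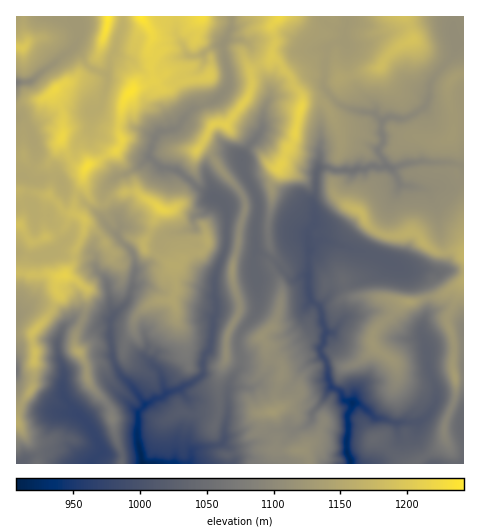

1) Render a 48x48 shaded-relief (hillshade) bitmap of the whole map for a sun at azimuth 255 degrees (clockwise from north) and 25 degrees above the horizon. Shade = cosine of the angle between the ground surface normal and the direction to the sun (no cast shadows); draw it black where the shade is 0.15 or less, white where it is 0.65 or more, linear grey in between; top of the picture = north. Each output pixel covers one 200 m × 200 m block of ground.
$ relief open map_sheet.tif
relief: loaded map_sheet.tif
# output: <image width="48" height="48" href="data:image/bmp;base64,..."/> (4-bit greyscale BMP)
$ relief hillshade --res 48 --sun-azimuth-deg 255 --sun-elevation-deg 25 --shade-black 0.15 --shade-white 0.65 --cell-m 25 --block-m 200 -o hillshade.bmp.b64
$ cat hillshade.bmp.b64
<image width="48" height="48" href="data:image/bmp;base64,Qk32BAAAAAAAAHYAAAAoAAAAMAAAADAAAAABAAQAAAAAAIAEAAATCwAAEwsAABAAAAAAAAAAAAAAABEREQAiIiIAMzMzAERERABVVVUAZmZmAHd3dwCIiIgAmZmZAKqqqgC7u7sAzMzMAN3d3QDu7u4A////AJqGZ3iKthaqqaq7m8upmZdkBMyqmYiKmJh3dneKxSm5mJq6m8uZmYdjBuuZiImqhoZWd2aNsjq5iZuprLqYiIhzB+uXeIm6ZEI2dmeukUu5iaunnMqYiIh0BcqHeInKZAAmd3negUq5iJqonMqYiHiUBbd5mZnLdAA2eJvdUEqpmYmYnMqYd2eEBJm8qIislCI2eL3YI1eqqIqpnLmYh2VTFa3cp3eLqKUUet6TNmmYmqqpm6mYiHQiaL3cl2aLy8khW/xDVYqImau5mqqZiGMWuazcl1aM29oxS/okWKl4u4i7iaqZh2Q62ZrMlkWeyPxATPk0eoeKy3a8h5qphmVL6pm7hTWutvwwf9Q1mmirumWdlpuodmNburqYZEatt+swn5M1moibqXSNpquXZlNqq8uGVVetyNkinYRVq5irqWR9p6uHZlVZvMt1Zmi9t8pia5VWrKirqENst4qXVVVpu7uXdmjNlaqVSJZGrLmqpjNqyVipU2Z6mruphmnMhpmpZodVjMualjRp22aqY1ebmru6mGermJmrlndFiryphkRZ21arY1i7qquph2eZmaq8l4cjmJu6l0Na6Uaac1m5mZmGVXmqmaqrmGMVqIvLl0Na1zeZZGmpmHd3d4mbu5mZljNZp3vKl1NK1kiYZmmpmHeIiJmazoiIh1SLlnu6mGU3x0iYdniZiIiIiavM3pmIiGaadayYiIdDqUeYZ3iZiIiaq97aq6mIiYaYV8p4iIhRileXV3iZmZvNy8t3mpiIeZd2aqmHiIhReleWZ4iZmt/bmZdomWeIiZdFiauYh3hBimeWaIiZvv13iXZomWeJmZVHibu6hUVEi3aXV4ic/9dHiHd4mYiZmHZ3iry4ZBJGnIaoV4jP/HRXiIiImYiYeJh4qqpkZiFYrHbJRorvt2Z3iIiImXiIeahXqoVFdkR6yUnZZ4ndh3eHeJmYiIiIm7dWiXRXdod8pGztl0S7ZoiGeZmIiImZq7hVd2ZnirebVJ79hBOKiImHmpiIiIiaqqlnhTWKrLd2Nq/7hSKcqIh5qJmZmYirqIeKhDWbq8czWL27tyKMqId6qZmZiIi8pmiJpiN5mrlDmXm9yDKLmHd5qYiIiIm8pleapjRombyYpTes2kOKmId5qIiIiJq7l1eap1V4iazKdEac21N6h3d4mJiJiKu6lmeKuWZ3eJuol0WM3GN4d3eJmYmZiLu5hmeKynZ3d4iJu3N7y3NneIiZmHiZiLu5hmeJy3eIdniIrKVZu3RYmIiZiHiaiKq7l2d4u5eId4h1fMdZulR5mImYiIiaiJmaqXZoqpiIiIlzXMh6p1aJmJqYeIiJmId4mYeJmpmYh3djbLiZdWeJiJqXeIh4iYd3iZqniqqXdnhkjKioVXiIiJqpiIdmiGZniJu4eqqYd4dWqomoVniIiJmqmIZVeIdnd4vYaqqXeJdFiqq5ZniIiJmaqYVGiHd3d4raWLuHeZdUerqoZ3eIiJmamXVGiHd3iIrrWMpnialUarq6hmZ4iJqqmGRXiA=="/>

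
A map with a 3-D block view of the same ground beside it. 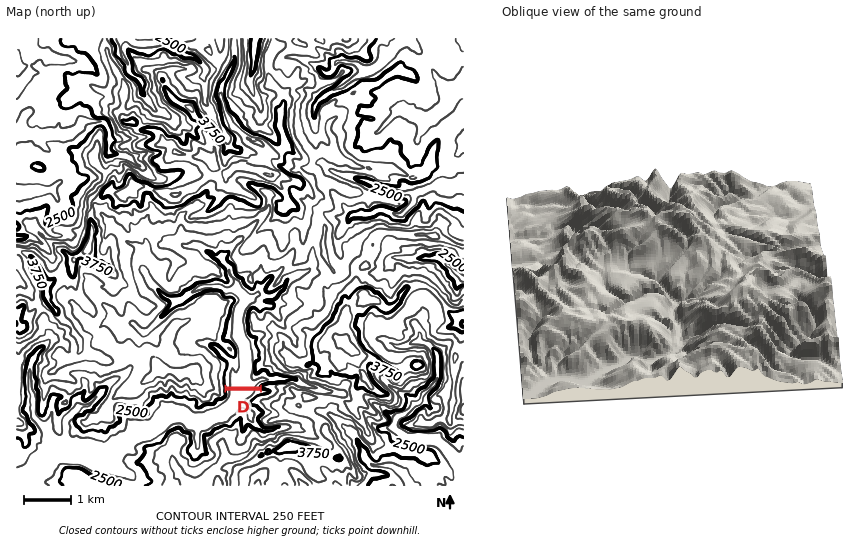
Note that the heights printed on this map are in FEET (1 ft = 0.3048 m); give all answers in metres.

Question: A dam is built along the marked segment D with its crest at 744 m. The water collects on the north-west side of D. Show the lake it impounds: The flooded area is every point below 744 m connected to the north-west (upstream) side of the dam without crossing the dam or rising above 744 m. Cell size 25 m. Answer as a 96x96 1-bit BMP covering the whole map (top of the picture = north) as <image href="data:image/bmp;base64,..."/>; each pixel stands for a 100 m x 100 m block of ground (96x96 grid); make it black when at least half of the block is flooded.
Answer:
<image width="96" height="96" href="data:image/bmp;base64,Qk2+BAAAAAAAAD4AAAAoAAAAYAAAAGAAAAABAAEAAAAAAIAEAAATCwAAEwsAAAIAAAAAAAAA////AAAAAAAAAAAAAAAAAAAAAAAAAAAAAAAAAAAAAAAAAAAAAAAAAAAAAAAAAAAAAAAAAAAAAAAAAAAAAAAAAAAAAAAAAAAAAAAAAAAAAAAAAAAAAAAAAAAAAAAAAAAAAAAAAAAAAAAAAAAAAAAAAAAAAAAAAAAAAAAAAAAAAAAAAAAAAAAAAAAAAAAAAAAAAAAAAAAAAAAAAAAAAAAAAAAAAAAAAAAAAAAAAAAAAAAAAAAAAAAAAAAAAAAAAAAAAAAAAAAAAAAAAAAAAAAAAAAAAAAAAAAAAAAAAAAAAAAAAAAAAAAAAAAAAAAAAAAAAAAAAAAAAAAAAAAAAAAAAAAAAAAAAAAAAAfwAAAAAAAAAAAAAAf/wAAAAAAAAAAAAAf/gAAAAAAAAAAAAAfgAAAAAAAAAAAAAAfgAAAAAAAAAAAAAAfgAAAAAAAAAAAAAA3wAAAAAAAAAAAAAAnwAAAAAAAAAAAAABHwAAAAAAAAAAAAAAPgAAAAAAAAAAAAAAfgAAAAAAAAAAAAAAfAAAAAAAAAAAAAAAfAAAAAAAAAAAAAAAfAAAAAAAAAAAAAAAPAAAAAAAAAAAAAAAPAAAAAAAAAAAAAAAPAAAAAAAAAAAAAQAP+AAAAAAAAAAAAcAH4AAAAAAAAAAAA/AH/AAAAAAAAAAAADg/5gAAAAAAAAAAAB//cAAAAAAAAAAAAAf+EAAAAAAAAAAAAAAcAAAAAAAAAAAAAAAYAAAAAAAAAAAAAAAYAAAAAAAAAAAAAAAwAAAAAAAAAAAAAABgAAAAAAAAAAAAAABgAAAAAAAAAAAAAAAAAAAAAAAAAAAAAAAAAAAAAAAAAAAAAAAAAAAAAAAAAAAAAAAAAAAAAAAAAAAAAAAAAAAAAAAAAAAAAAAAAAAAAAAAAAAAAAAAAAAAAAAAAAAAAAAAAAAAAAAAAAAAAAAAAAAAAAAAAAAAAAAAAAAAAAAAAAAAAAAAAAAAAAAAAAAAAAAAAAAAAAAAAAAAAAAAAAAAAAAAAAAAAAAAAAAAAAAAAAAAAAAAAAAAAAAAAAAAAAAAAAAAAAAAAAAAAAAAAAAAAAAAAAAAAAAAAAAAAAAAAAAAAAAAAAAAAAAAAAAAAAAAAAAAAAAAAAAAAAAAAAAAAAAAAAAAAAAAAAAAAAAAAAAAAAAAAAAAAAAAAAAAAAAAAAAAAAAAAAAAAAAAAAAAAAAAAAAAAAAAAAAAAAAAAAAAAAAAAAAAAAAAAAAAAAAAAAAAAAAAAAAAAAAAAAAAAAAAAAAAAAAAAAAAAAAAAAAAAAAAAAAAAAAAAAAAAAAAAAAAAAAAAAAAAAAAAAAAAAAAAAAAAAAAAAAAAAAAAAAAAAAAAAAAAAAAAAAAAAAAAAAAAAAAAAAAAAAAAAAAAAAAAAAAAAAAAAAAAAAAAAAAAAAAAAAAAAAAAAAAAAAAAAAAAAAAAAAAAAAAAAAAAAAAAAAAAAAAAAAAAAAAAAAAAAAAAAAAAAAAAAAAAAAAAAAAAAAAAAAAAAAAAAAAAAAAAAAAAAAAAAAAAAAA="/>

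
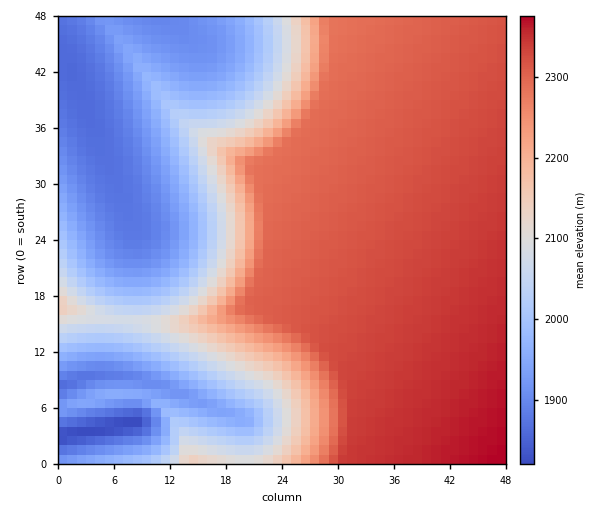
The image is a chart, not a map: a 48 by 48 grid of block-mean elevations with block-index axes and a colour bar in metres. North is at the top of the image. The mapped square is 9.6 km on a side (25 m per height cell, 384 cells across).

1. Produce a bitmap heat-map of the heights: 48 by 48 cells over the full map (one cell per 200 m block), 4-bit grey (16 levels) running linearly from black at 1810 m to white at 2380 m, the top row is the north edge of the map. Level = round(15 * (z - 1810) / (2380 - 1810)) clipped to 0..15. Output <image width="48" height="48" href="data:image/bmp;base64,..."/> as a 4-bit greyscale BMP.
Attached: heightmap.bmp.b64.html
<image width="48" height="48" href="data:image/bmp;base64,Qk32BAAAAAAAAHYAAAAoAAAAMAAAADAAAAABAAQAAAAAAIAEAAATCwAAEwsAABAAAAAAAAAAAAAAABEREQAiIiIAMzMzAERERABVVVUAZmZmAHd3dwCIiIgAmZmZAKqqqgC7u7sAzMzMAN3d3QDu7u4A////ADM0RERVVniYiId4iZq83e7u7u7u/////yIiMzM0RWiHd3d3eJmrze7u7u7u7////xEREiIjNGd3ZmZmd4mrze7u7u7u7////xAAABESNGZmVVVVZ4mrzd7u7u7u7v///yEREQABJFVVRERFZ4mqvN7u7u7u7u///zMiIhESNVREQ0RFZ4mqvN7u7u7u7u///zNEMzMzREMzNEVVZ4mrzN7u7u7u7u7//yIzRERDMzM0RVVmd4mrze7u7u7u7u7v/xIiMzMzMzNEVWZ3eJqrze7u7u7u7u7v/yIiIiIjM0RVZnd4iZq8ze7u7u7u7u7u/zMyIjMzRFVmd3iJmau83u7u7u7u7u7u/0RDM0REVWZneImZqrvN3u7u7u7u7u7u71VURFVVZmd4iZmqu7zd7u7u7u7u7u7u7mZVVWZmd3iJmaq7zM3d3u7u7u7u7u7u7ndmZmd3eImZqrvMzd3d3u7u7u7u7u7u7oh3d3d3eImau8zN3d3d3e7u7u7u7u7u7piHd2ZmZ3iJq83d3d3d3d7u7u7u7u7u7ph2ZlVVZmeImr3d3d3d3d7u7u7u7u7u7odmVVREVVZ3ibzd3d3d3d3u7u7u7u7u7nZlRERERFVniavN3d3d3d3u7u7u7u7u7mZUQzMzNEVWeJrN3d3d3d3e7u7u7u7u7mVEMzMzM0RWeJq93d3d3d3d7u7u7u7u7mVDMyIiMzRVZ4q83d3d3d3d7u7u7u7u7lRDMiIiIzRFZ4m83d3d3d3d3u7u7u7u7lQzMiIiIjNFZ4m83d3d3d3d3e7u7u7u7lQzIiIiIjNFZ4m83d3d3d3d3e7u7u7u7kQzIiIiIzRFZ4m83d3d3d3d3d7u7u7u7kMyIiIiIzRFZ4q83d3d3d3d3d3u7u7u7kMyIiIiIzRWZ5q83d3d3d3d3d3u7u7u7jMiIiIiM0RWeJrN3d3d3d3d3d3e7u7u7jMiIiIiM0RWeJvN3d3d3d3d3d3e7u7u7jIiIiIiM0VniavN3d3d3d3d3d3d7u7u7jIiIiIiNEVniazM3d3d3d3d3d3d3u7u7iIiIiIjNEVniau8zd3d3d3d3d3d3u7u7iIiEiIjNFZ4iZmrvN3d3d3d3d3d3e7u7iIhEiIjRFZ3eIiaq83d3d3d3d3d3d7u7iIREiIzRVZmd3eJmrzd3d3d3d3d3d7u7iIREiIzRWZmZmd4iavN3d3d3d3d3d3u7iERIiI0RVVVVVZniZrN3d3d3d3d3d3u7iERIiM0VVRERVVmeJq83d3d3d3d3d3e7hERIiM0VEREREVWd4ms3d3d3d3d3d3d7hERIiNEREMzNERVZ4mrzd3d3d3d3d3d7hESIjNEQzMzM0RFZ4mrzd3d3d3d3d3d3hESIjREMzMzMzRFZnibzd3d3d3d3d3d3REiIzQzMzMzMzRFVnibzd3d3d3d3d3d3REiIzMzMzIzMzRFVnibzd3d3d3d3d3d3RIiMzMzIiIzMzRFZnibzN3d3d3d3d3d3SIiMzMiIiIzM0RFZ3mrzM3d3d3d3d3d3Q=="/>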